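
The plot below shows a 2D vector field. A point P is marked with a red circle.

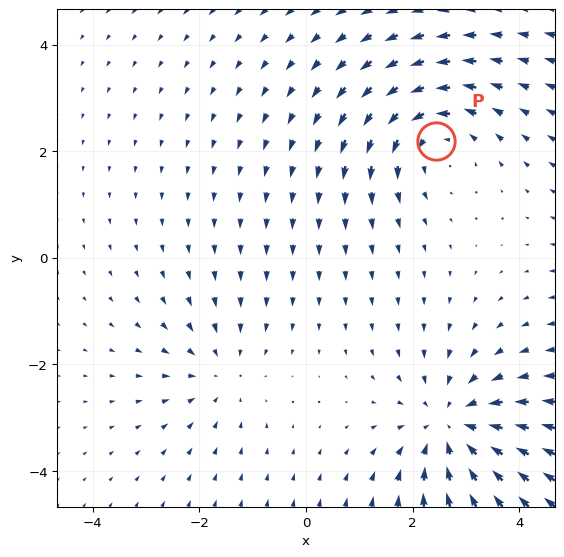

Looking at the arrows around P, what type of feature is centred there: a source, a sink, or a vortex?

vortex

At P (2.4, 2.2) the arrows circulate counterclockwise. Divergence ≈0, curl about +4 — near-zero divergence with nonzero curl is a vortex.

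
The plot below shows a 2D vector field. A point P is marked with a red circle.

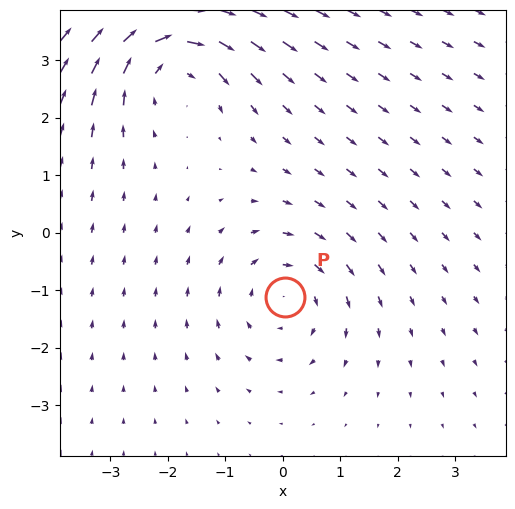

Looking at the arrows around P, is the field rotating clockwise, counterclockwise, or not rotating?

Near P at (0.0, -1.1) the arrows circulate clockwise. The curl (z-component) there is about -3; negative curl means clockwise rotation.

clockwise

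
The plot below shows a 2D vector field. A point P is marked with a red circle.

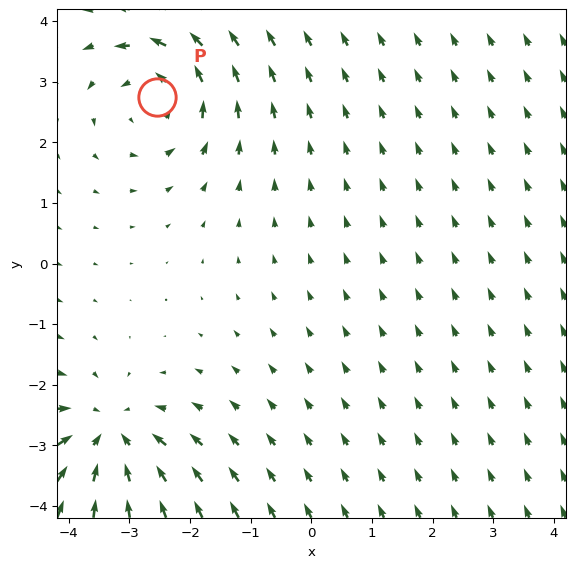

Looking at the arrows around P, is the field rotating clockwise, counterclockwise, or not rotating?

counterclockwise

Near P at (-2.5, 2.7) the arrows circulate counterclockwise. The curl (z-component) there is about +3; positive curl means counterclockwise rotation.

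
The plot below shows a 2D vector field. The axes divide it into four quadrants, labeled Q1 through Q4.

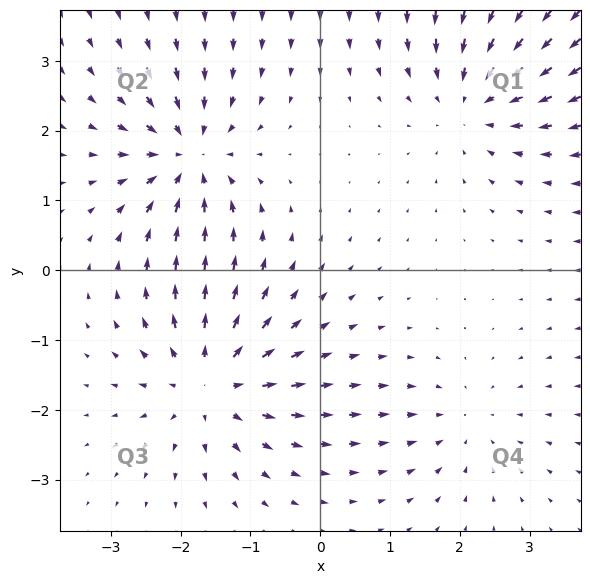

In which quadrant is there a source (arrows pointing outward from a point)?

Q3

The source sits at approximately (-1.6, -1.6), which lies in quadrant Q3. The divergence there is about +5, positive as expected for a source.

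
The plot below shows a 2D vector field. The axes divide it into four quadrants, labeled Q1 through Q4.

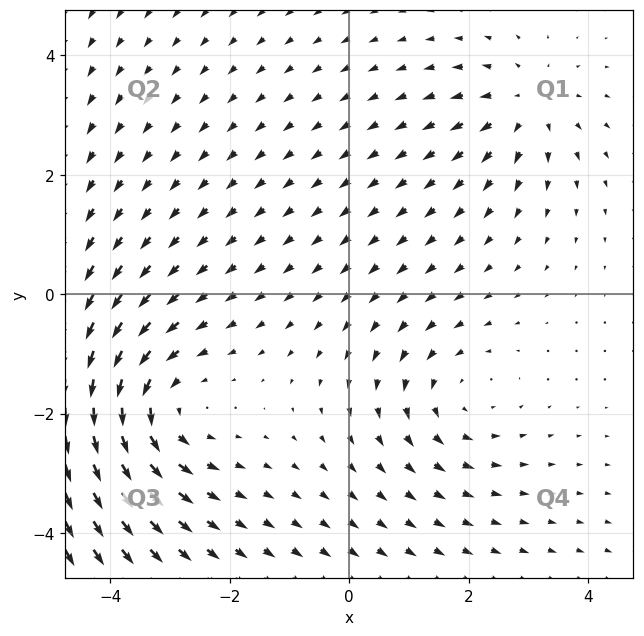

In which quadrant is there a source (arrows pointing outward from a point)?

Q1

The source sits at approximately (3.0, 3.2), which lies in quadrant Q1. The divergence there is about +3, positive as expected for a source.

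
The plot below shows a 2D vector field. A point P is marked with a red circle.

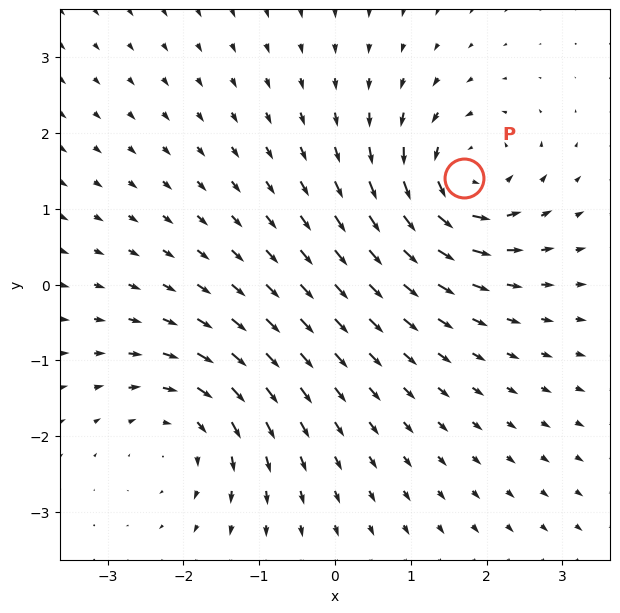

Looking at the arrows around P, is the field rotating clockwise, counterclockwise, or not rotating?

Near P at (1.7, 1.4) the arrows circulate counterclockwise. The curl (z-component) there is about +7; positive curl means counterclockwise rotation.

counterclockwise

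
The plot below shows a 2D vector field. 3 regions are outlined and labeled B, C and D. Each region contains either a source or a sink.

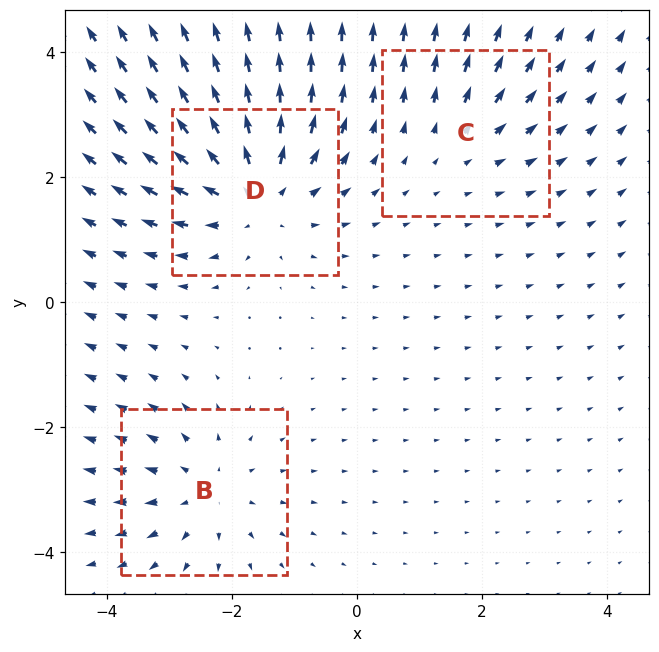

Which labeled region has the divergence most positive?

Divergence at each region's feature centre — B: about +3, C: about +2, D: about +4. Region D is most positive.

D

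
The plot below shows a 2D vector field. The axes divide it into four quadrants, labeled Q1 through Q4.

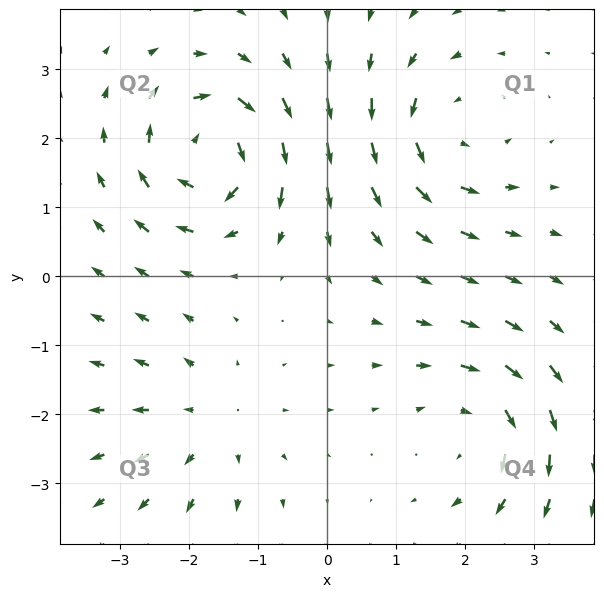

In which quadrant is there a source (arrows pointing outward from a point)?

The source sits at approximately (-1.7, -2.1), which lies in quadrant Q3. The divergence there is about +2, positive as expected for a source.

Q3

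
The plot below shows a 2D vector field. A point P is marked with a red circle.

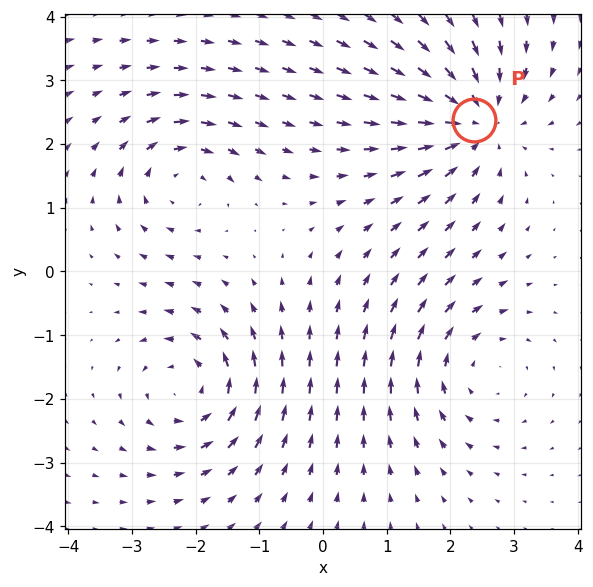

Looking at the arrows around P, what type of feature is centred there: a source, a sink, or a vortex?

sink

At P (2.4, 2.4) the arrows converge inward. Divergence about -4, curl ≈0 — negative divergence with near-zero curl is a sink.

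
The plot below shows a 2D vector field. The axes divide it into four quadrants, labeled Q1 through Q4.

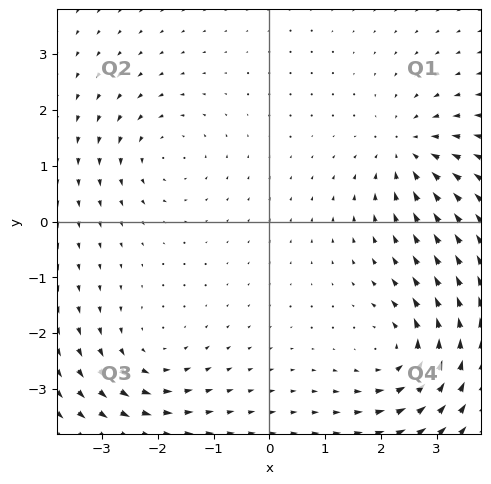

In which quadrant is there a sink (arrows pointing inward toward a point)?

The sink sits at approximately (2.5, 1.3), which lies in quadrant Q1. The divergence there is about -5, negative as expected for a sink.

Q1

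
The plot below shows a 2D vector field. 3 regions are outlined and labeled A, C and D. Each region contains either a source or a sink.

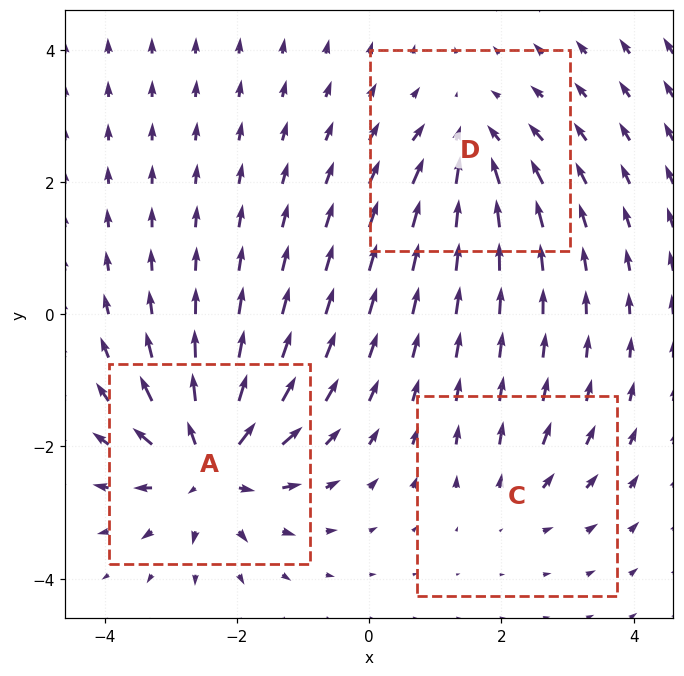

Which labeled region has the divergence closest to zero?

Divergence at each region's feature centre — A: about +6, C: about +2, D: about -4. Region C is closest to zero.

C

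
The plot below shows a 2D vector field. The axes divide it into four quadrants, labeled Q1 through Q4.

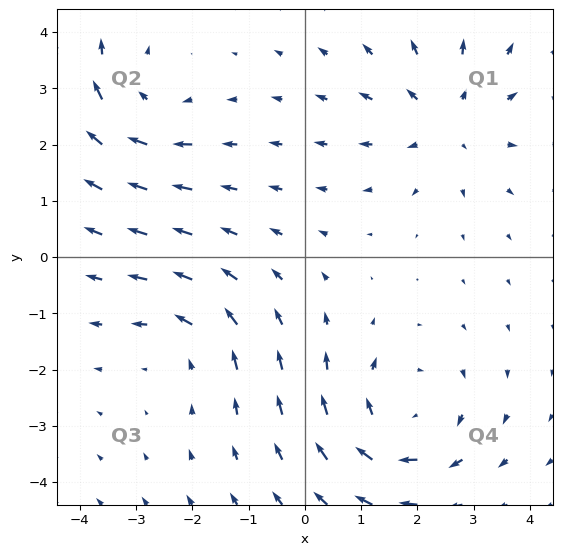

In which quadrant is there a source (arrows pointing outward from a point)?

The source sits at approximately (2.5, 2.4), which lies in quadrant Q1. The divergence there is about +4, positive as expected for a source.

Q1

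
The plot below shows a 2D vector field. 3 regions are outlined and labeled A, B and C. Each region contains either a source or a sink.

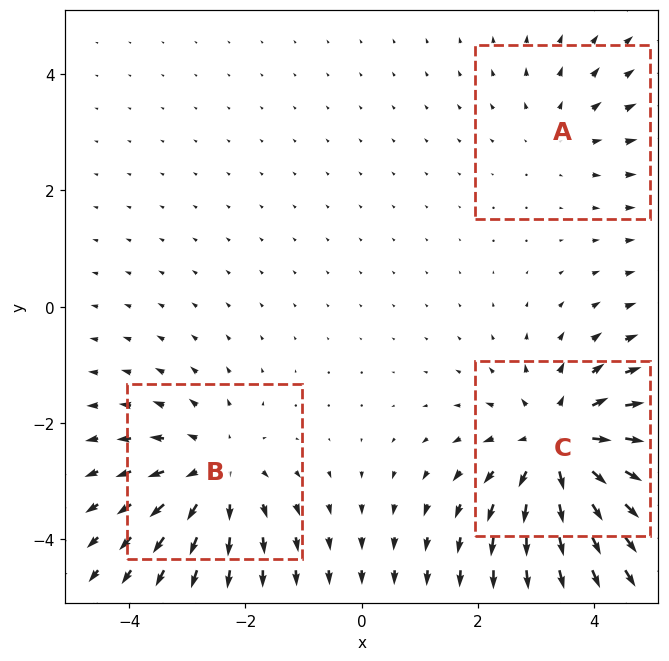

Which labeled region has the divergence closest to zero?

A

Divergence at each region's feature centre — A: about +2, B: about +3, C: about +4. Region A is closest to zero.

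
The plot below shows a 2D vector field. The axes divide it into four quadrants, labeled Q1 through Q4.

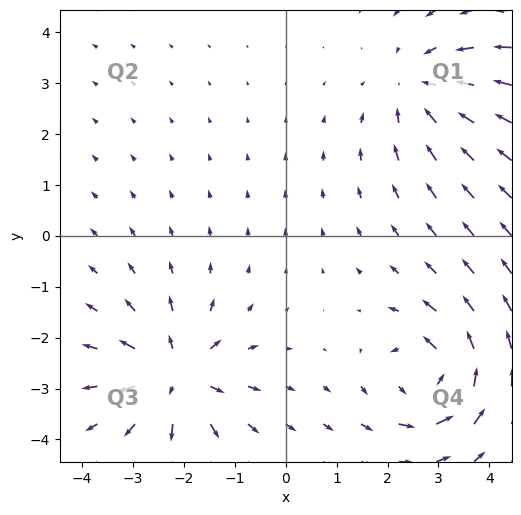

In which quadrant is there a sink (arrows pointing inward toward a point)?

Q1

The sink sits at approximately (2.7, 2.9), which lies in quadrant Q1. The divergence there is about -3, negative as expected for a sink.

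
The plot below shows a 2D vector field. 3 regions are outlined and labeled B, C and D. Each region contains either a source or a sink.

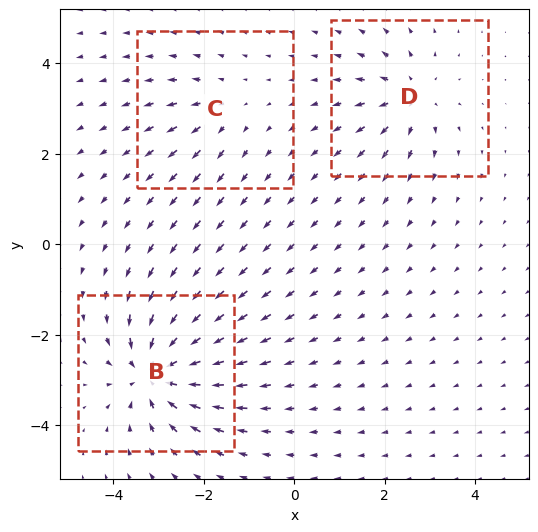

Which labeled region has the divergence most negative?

B

Divergence at each region's feature centre — B: about -6, C: about +2, D: about +4. Region B is most negative.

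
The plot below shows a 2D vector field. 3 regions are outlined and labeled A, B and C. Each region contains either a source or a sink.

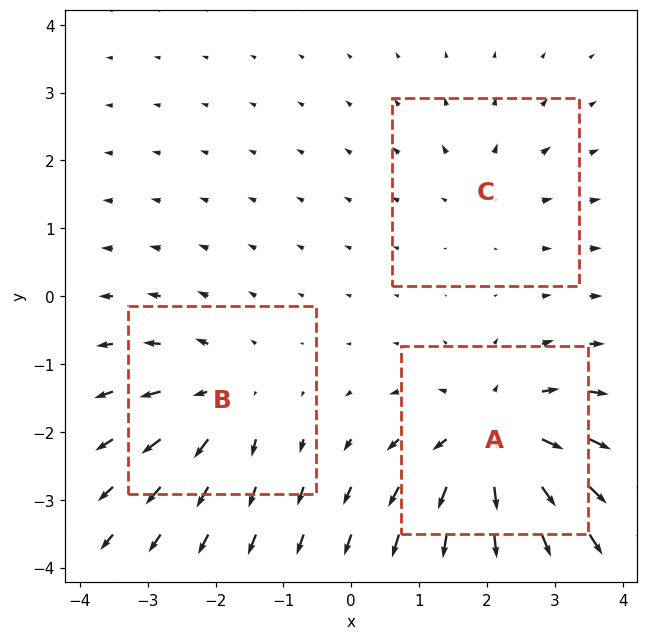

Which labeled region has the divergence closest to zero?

Divergence at each region's feature centre — A: about +6, B: about +4, C: about +2. Region C is closest to zero.

C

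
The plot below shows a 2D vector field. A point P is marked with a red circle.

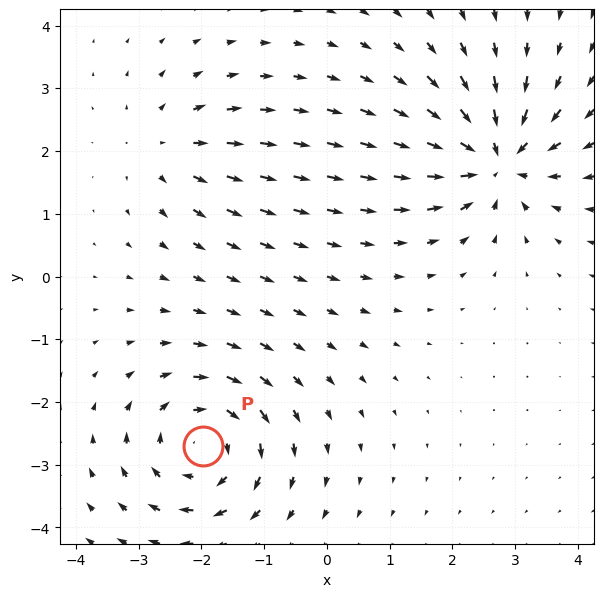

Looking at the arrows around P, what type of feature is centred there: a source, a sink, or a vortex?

At P (-2.0, -2.7) the arrows circulate clockwise. Divergence ≈0, curl about -5 — near-zero divergence with nonzero curl is a vortex.

vortex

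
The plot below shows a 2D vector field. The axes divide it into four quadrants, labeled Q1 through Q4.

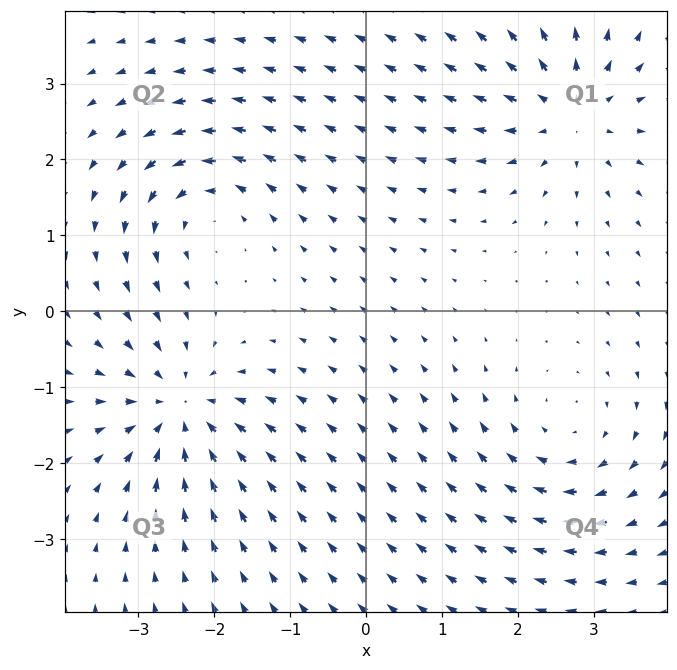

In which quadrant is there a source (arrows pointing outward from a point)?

The source sits at approximately (2.7, 2.6), which lies in quadrant Q1. The divergence there is about +5, positive as expected for a source.

Q1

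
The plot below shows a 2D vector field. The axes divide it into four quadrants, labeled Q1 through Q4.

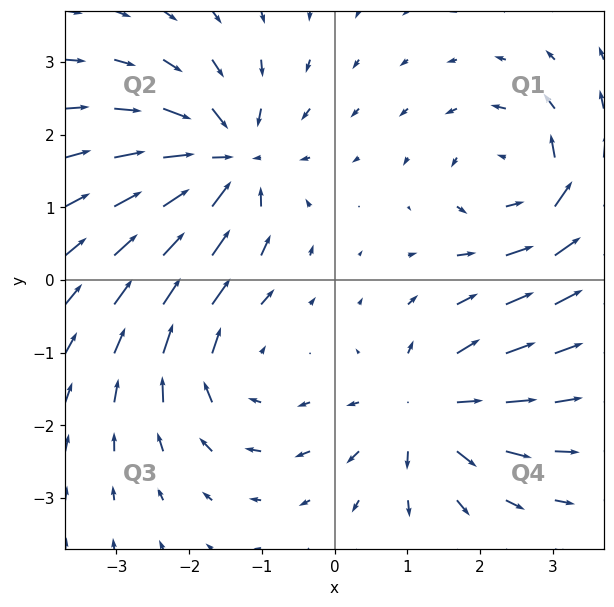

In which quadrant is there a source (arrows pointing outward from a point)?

Q4

The source sits at approximately (1.3, -1.8), which lies in quadrant Q4. The divergence there is about +5, positive as expected for a source.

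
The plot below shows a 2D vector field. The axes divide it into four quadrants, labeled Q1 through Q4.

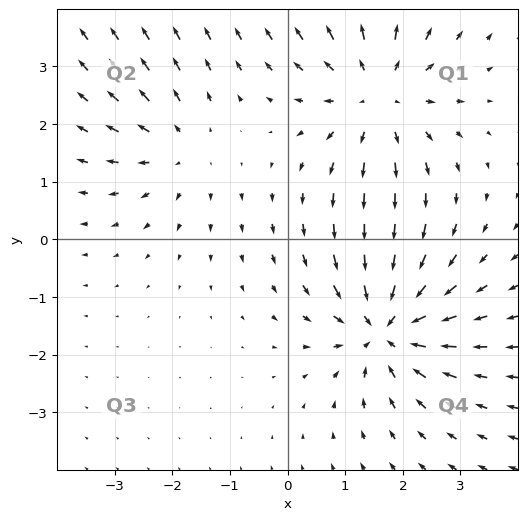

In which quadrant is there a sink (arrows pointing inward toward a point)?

The sink sits at approximately (1.7, -1.5), which lies in quadrant Q4. The divergence there is about -6, negative as expected for a sink.

Q4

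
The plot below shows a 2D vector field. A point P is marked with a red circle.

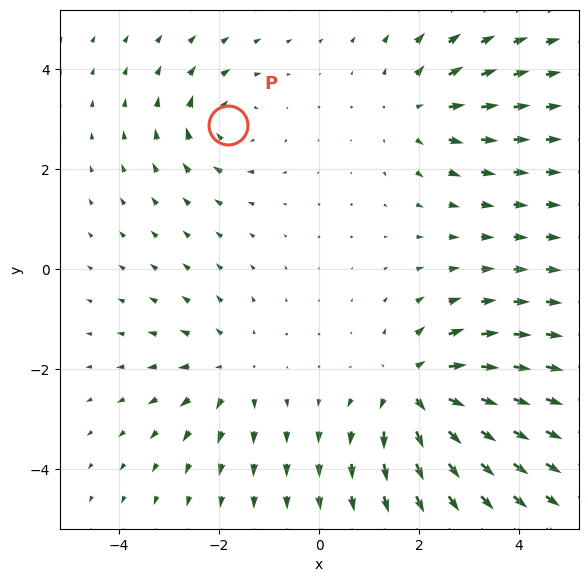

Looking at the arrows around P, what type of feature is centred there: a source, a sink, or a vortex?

At P (-1.8, 2.9) the arrows circulate clockwise. Divergence ≈0, curl about -4 — near-zero divergence with nonzero curl is a vortex.

vortex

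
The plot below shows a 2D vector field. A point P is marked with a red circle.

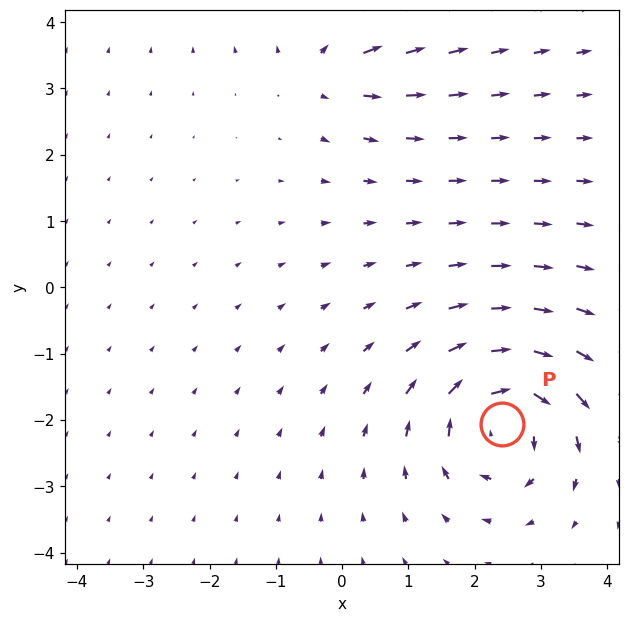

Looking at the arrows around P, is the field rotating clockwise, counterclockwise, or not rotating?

clockwise

Near P at (2.4, -2.1) the arrows circulate clockwise. The curl (z-component) there is about -6; negative curl means clockwise rotation.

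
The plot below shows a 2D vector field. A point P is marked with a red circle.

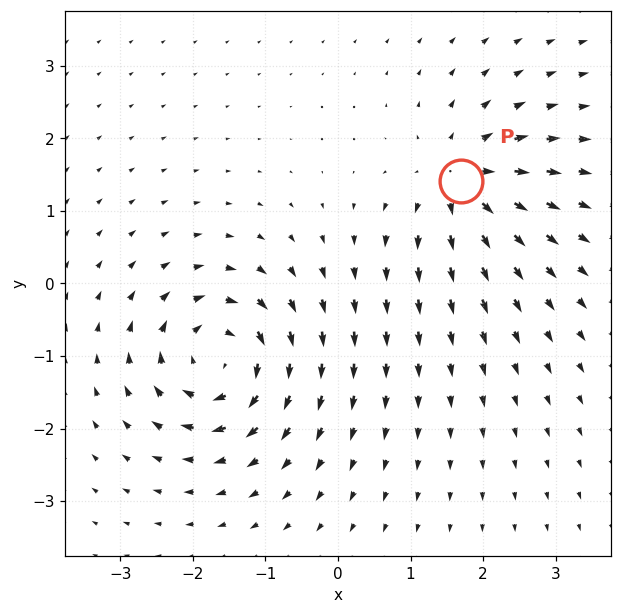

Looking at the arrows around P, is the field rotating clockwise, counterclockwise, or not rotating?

not rotating

Near P at (1.7, 1.4) the arrows show no circulation. The curl there is ≈0.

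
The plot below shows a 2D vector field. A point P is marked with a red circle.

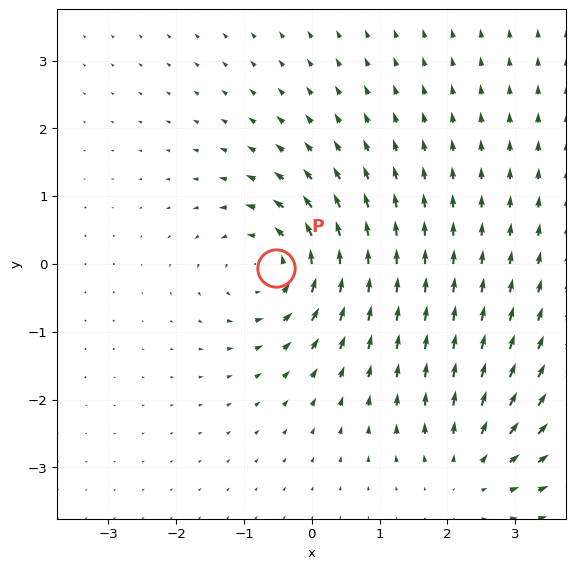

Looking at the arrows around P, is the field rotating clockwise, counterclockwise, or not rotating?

Near P at (-0.5, -0.1) the arrows circulate counterclockwise. The curl (z-component) there is about +6; positive curl means counterclockwise rotation.

counterclockwise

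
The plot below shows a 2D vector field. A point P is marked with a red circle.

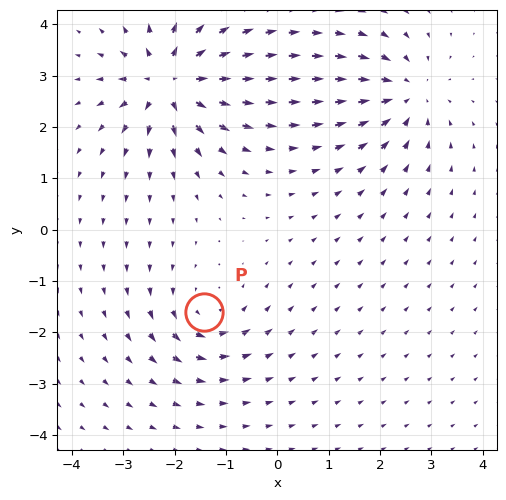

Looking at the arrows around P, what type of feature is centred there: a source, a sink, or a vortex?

At P (-1.4, -1.6) the arrows circulate counterclockwise. Divergence ≈0, curl about +4 — near-zero divergence with nonzero curl is a vortex.

vortex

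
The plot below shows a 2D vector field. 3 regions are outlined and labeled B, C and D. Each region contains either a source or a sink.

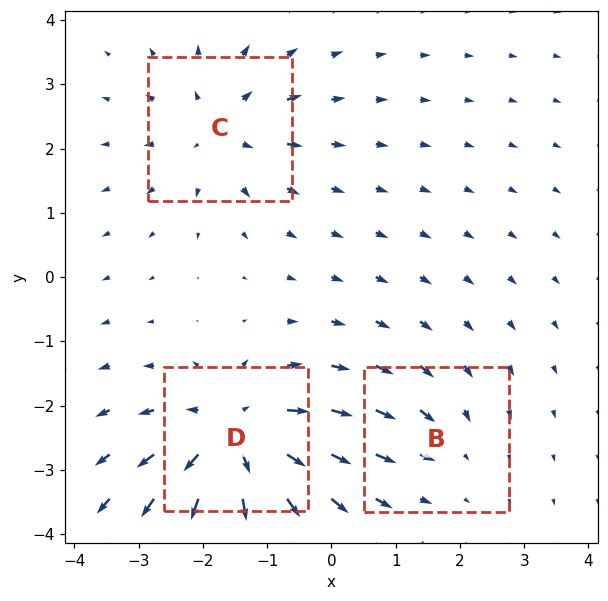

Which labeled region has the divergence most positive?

D

Divergence at each region's feature centre — B: about -2, C: about +3, D: about +6. Region D is most positive.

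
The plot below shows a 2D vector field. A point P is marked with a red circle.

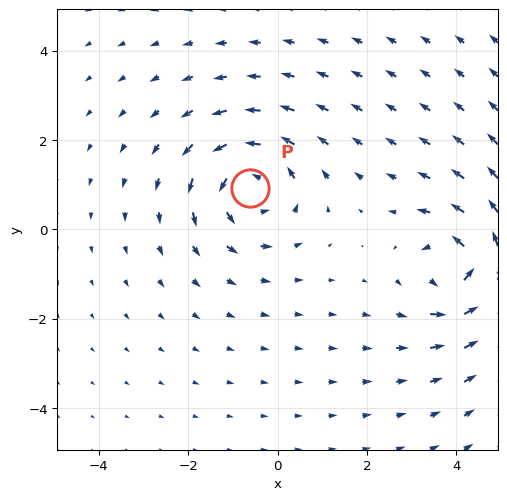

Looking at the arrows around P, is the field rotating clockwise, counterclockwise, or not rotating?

counterclockwise

Near P at (-0.6, 0.9) the arrows circulate counterclockwise. The curl (z-component) there is about +5; positive curl means counterclockwise rotation.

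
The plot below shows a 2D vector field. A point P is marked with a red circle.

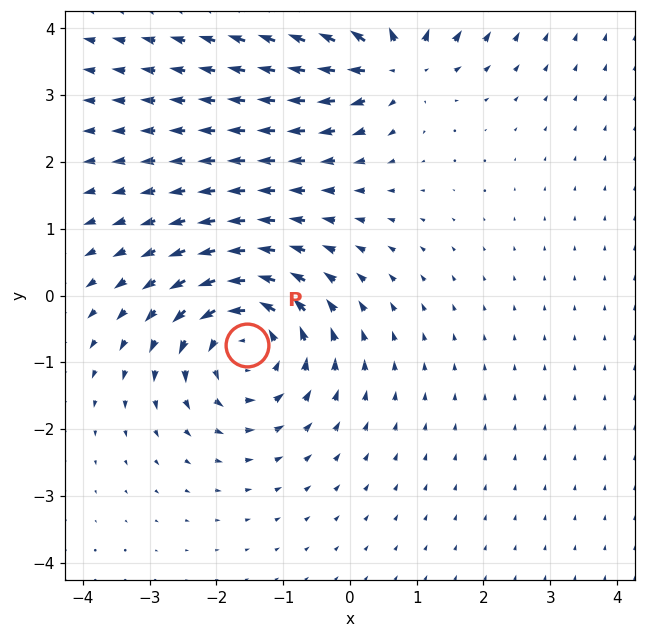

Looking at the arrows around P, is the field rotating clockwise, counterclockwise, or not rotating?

Near P at (-1.5, -0.7) the arrows circulate counterclockwise. The curl (z-component) there is about +3; positive curl means counterclockwise rotation.

counterclockwise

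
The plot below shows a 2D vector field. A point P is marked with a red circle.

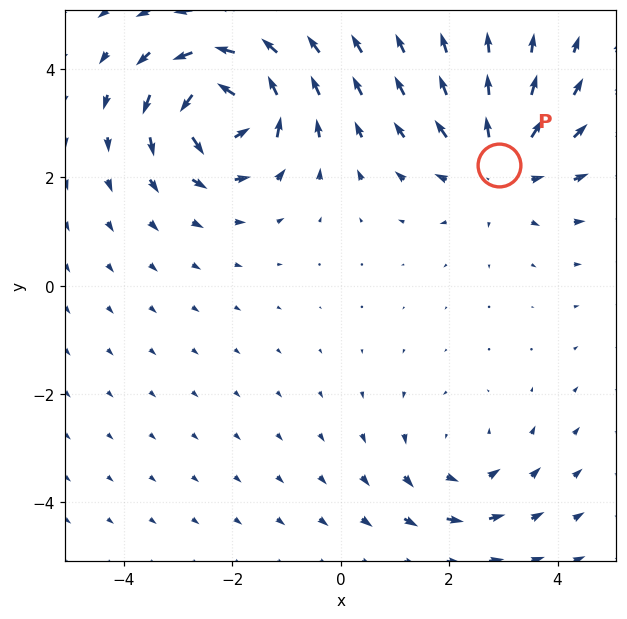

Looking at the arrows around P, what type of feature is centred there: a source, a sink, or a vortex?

source

At P (2.9, 2.2) the arrows spread outward. Divergence about +3, curl ≈0 — positive divergence with near-zero curl is a source.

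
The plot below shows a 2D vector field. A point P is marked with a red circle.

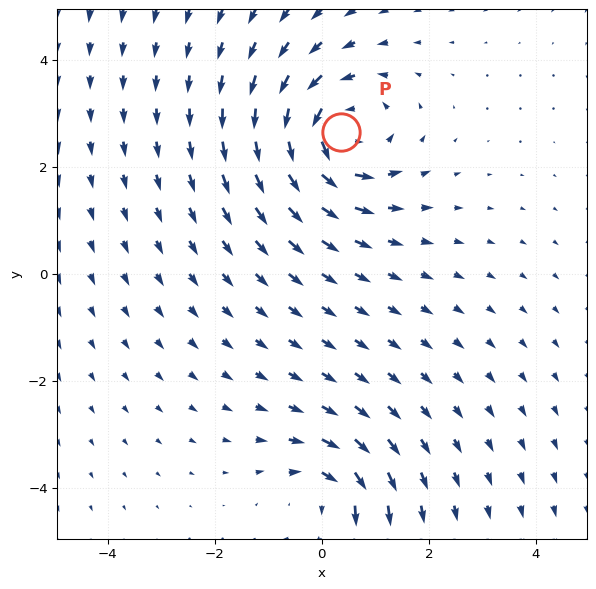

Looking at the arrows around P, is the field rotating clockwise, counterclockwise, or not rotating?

counterclockwise

Near P at (0.4, 2.7) the arrows circulate counterclockwise. The curl (z-component) there is about +4; positive curl means counterclockwise rotation.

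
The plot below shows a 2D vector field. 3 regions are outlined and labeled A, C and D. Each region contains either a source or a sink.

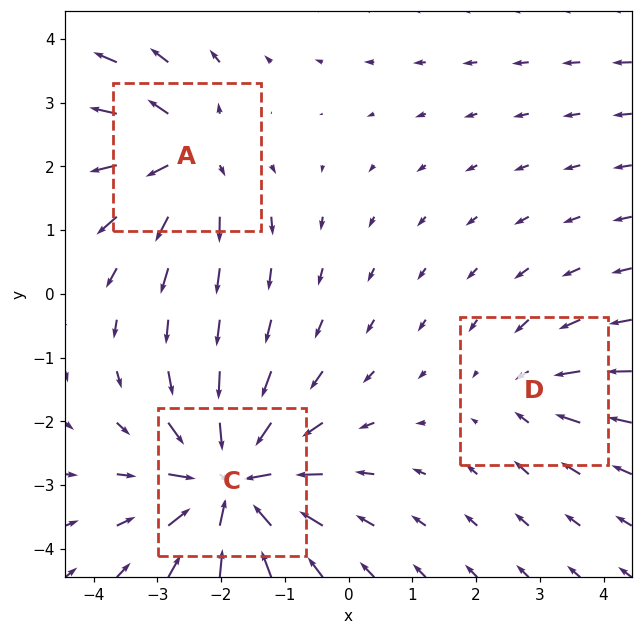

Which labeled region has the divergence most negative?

C

Divergence at each region's feature centre — A: about +4, C: about -6, D: about -2. Region C is most negative.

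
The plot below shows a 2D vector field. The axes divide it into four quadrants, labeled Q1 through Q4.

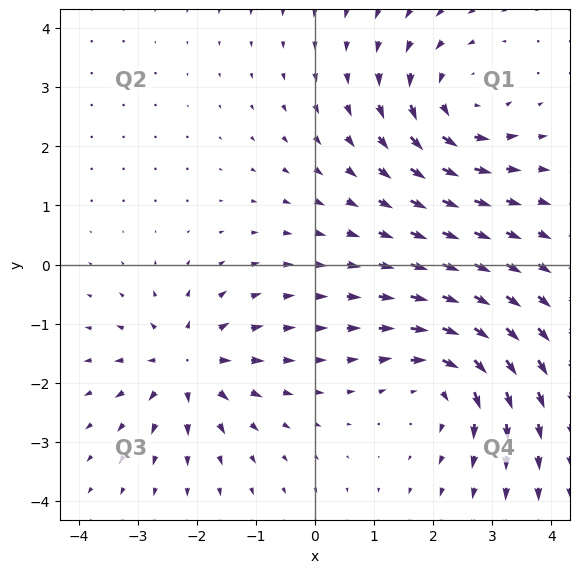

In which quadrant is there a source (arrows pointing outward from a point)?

The source sits at approximately (-2.2, -1.7), which lies in quadrant Q3. The divergence there is about +5, positive as expected for a source.

Q3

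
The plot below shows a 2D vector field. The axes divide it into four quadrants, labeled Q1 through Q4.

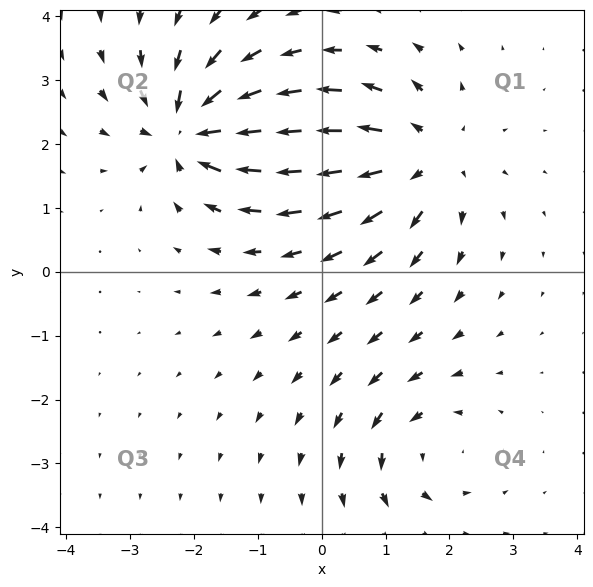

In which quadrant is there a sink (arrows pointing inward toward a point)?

Q2

The sink sits at approximately (-2.1, 2.2), which lies in quadrant Q2. The divergence there is about -5, negative as expected for a sink.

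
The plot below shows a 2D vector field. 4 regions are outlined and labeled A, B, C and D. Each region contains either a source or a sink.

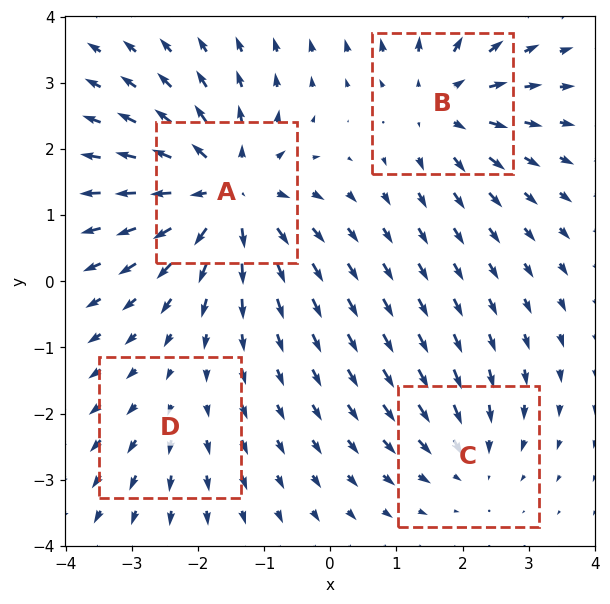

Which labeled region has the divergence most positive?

A

Divergence at each region's feature centre — A: about +8, B: about +5, C: about -4, D: about +2. Region A is most positive.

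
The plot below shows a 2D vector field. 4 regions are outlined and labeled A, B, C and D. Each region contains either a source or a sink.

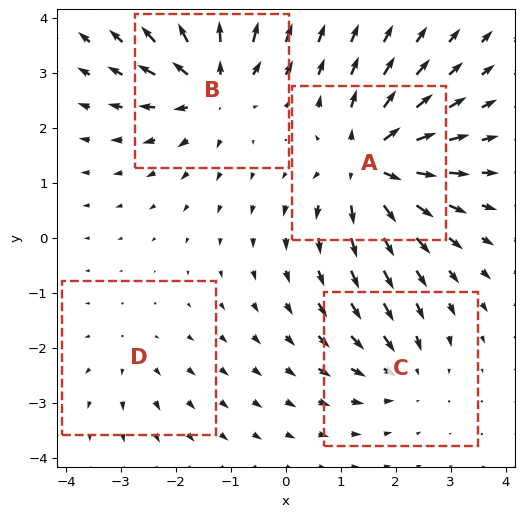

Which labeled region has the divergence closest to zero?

Divergence at each region's feature centre — A: about +8, B: about +6, C: about -4, D: about +3. Region D is closest to zero.

D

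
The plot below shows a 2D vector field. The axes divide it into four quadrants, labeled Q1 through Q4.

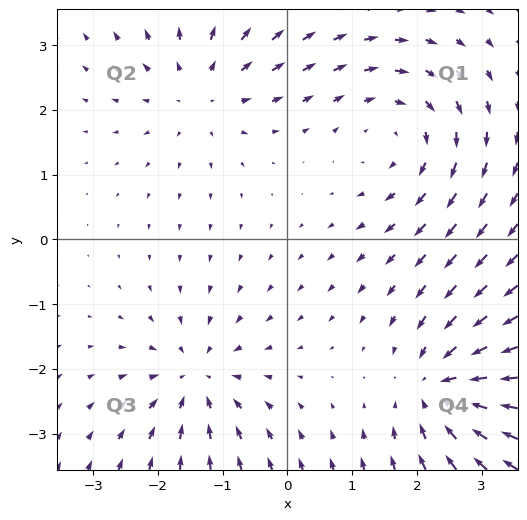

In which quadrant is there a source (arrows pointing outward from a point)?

The source sits at approximately (-1.3, 2.3), which lies in quadrant Q2. The divergence there is about +3, positive as expected for a source.

Q2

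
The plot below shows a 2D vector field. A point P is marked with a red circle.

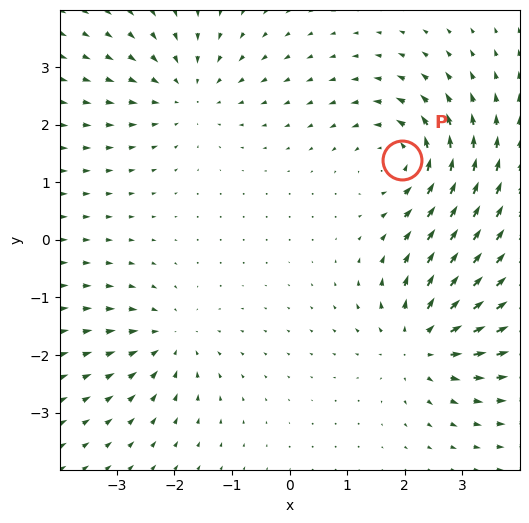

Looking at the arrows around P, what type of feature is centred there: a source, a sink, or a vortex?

vortex

At P (2.0, 1.4) the arrows circulate counterclockwise. Divergence ≈0, curl about +5 — near-zero divergence with nonzero curl is a vortex.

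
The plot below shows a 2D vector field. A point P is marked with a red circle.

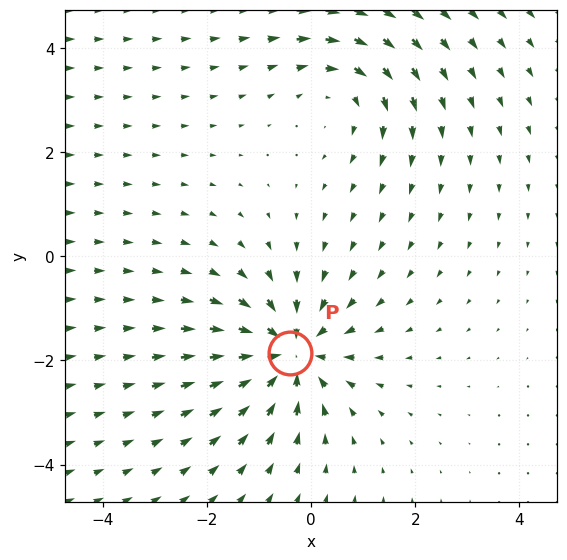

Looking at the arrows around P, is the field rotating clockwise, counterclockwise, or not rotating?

Near P at (-0.4, -1.8) the arrows show no circulation. The curl there is ≈0.

not rotating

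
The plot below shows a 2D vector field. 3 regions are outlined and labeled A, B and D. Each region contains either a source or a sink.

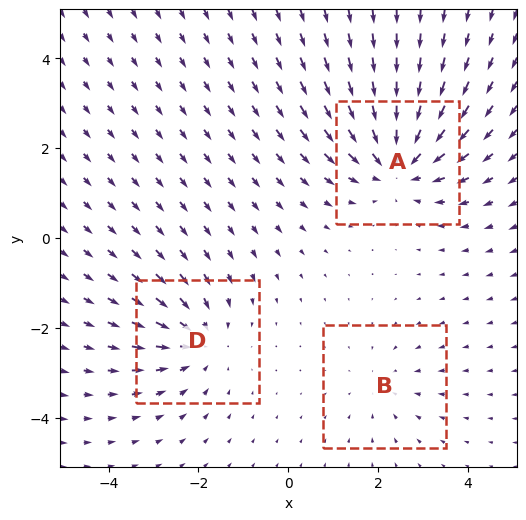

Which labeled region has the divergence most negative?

Divergence at each region's feature centre — A: about -4, B: about -2, D: about -3. Region A is most negative.

A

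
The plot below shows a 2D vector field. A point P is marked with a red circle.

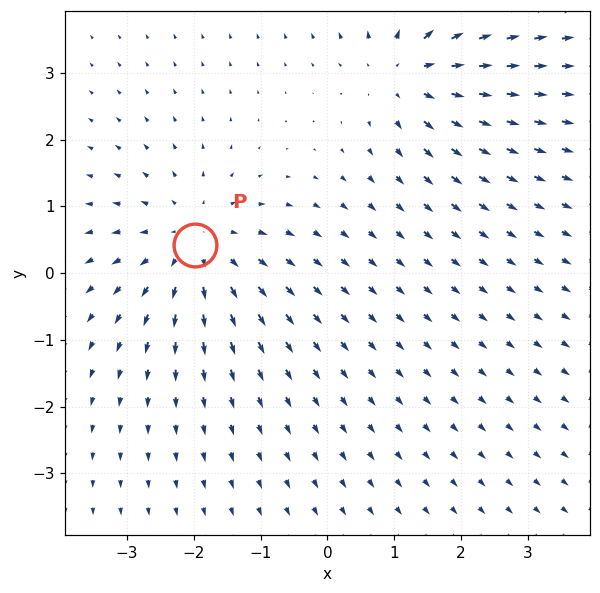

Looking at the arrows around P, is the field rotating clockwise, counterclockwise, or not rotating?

Near P at (-2.0, 0.4) the arrows show no circulation. The curl there is ≈0.

not rotating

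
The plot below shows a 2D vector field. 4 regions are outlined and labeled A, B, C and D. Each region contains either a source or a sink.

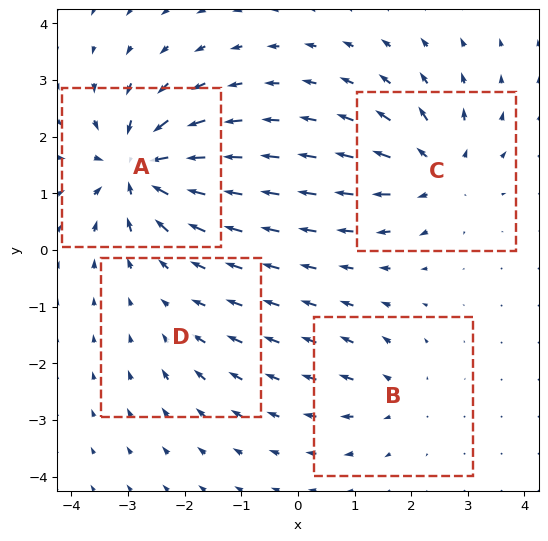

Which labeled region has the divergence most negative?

Divergence at each region's feature centre — A: about -9, B: about +4, C: about +6, D: about -2. Region A is most negative.

A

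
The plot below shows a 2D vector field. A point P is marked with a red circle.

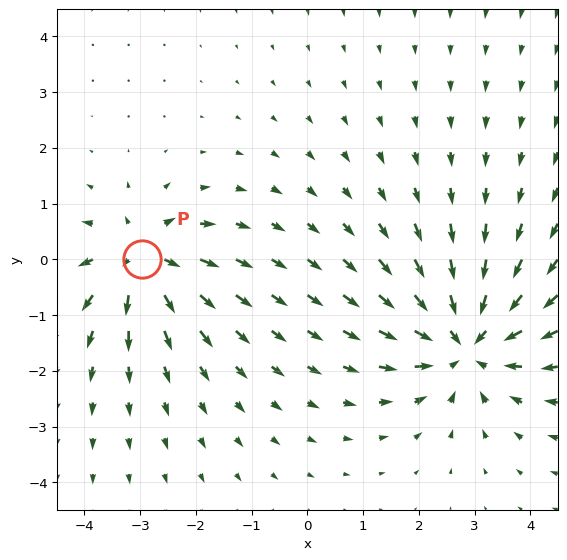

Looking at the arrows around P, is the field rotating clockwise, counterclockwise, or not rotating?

Near P at (-3.0, 0.0) the arrows show no circulation. The curl there is ≈0.

not rotating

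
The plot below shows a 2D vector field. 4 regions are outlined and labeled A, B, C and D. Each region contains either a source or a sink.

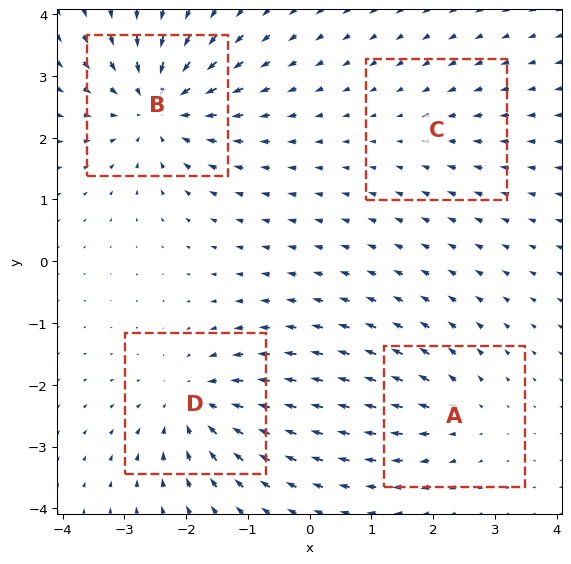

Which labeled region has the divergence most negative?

B

Divergence at each region's feature centre — A: about +3, B: about -7, C: about -2, D: about -5. Region B is most negative.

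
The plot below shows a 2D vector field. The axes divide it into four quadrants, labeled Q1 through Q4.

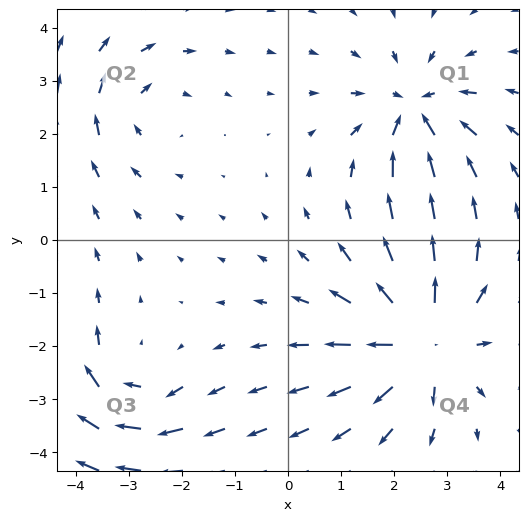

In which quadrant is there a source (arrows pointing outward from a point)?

The source sits at approximately (2.5, -1.9), which lies in quadrant Q4. The divergence there is about +5, positive as expected for a source.

Q4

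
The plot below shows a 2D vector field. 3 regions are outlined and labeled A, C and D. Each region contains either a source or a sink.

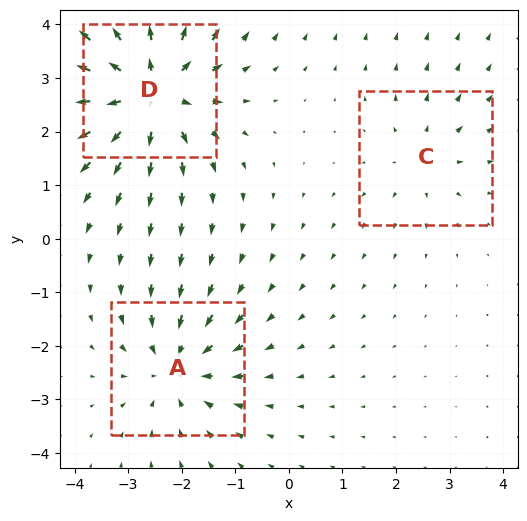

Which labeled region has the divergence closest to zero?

Divergence at each region's feature centre — A: about -3, C: about +2, D: about +5. Region C is closest to zero.

C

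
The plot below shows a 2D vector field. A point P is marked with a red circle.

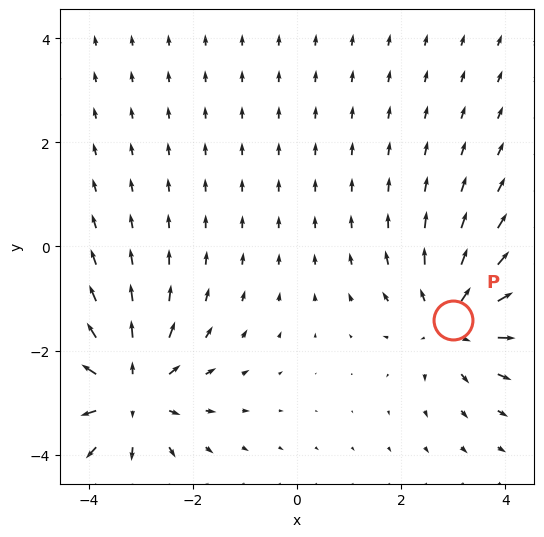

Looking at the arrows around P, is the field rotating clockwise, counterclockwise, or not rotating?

not rotating

Near P at (3.0, -1.4) the arrows show no circulation. The curl there is ≈0.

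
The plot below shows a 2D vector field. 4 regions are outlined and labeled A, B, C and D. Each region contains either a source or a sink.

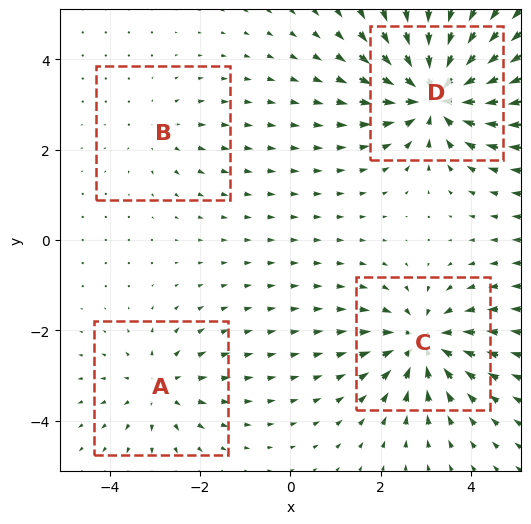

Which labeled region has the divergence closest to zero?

Divergence at each region's feature centre — A: about +3, B: about +2, C: about -5, D: about -8. Region B is closest to zero.

B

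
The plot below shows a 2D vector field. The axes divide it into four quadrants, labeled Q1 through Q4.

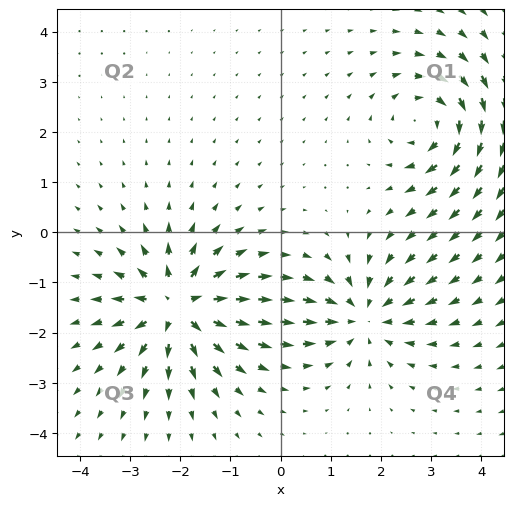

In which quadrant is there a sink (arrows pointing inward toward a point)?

The sink sits at approximately (1.7, -1.7), which lies in quadrant Q4. The divergence there is about -4, negative as expected for a sink.

Q4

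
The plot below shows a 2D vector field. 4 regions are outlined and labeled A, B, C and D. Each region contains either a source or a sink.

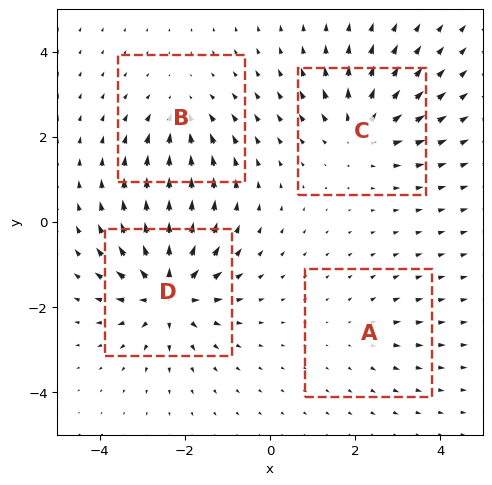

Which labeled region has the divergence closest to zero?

Divergence at each region's feature centre — A: about +2, B: about -4, C: about +5, D: about +7. Region A is closest to zero.

A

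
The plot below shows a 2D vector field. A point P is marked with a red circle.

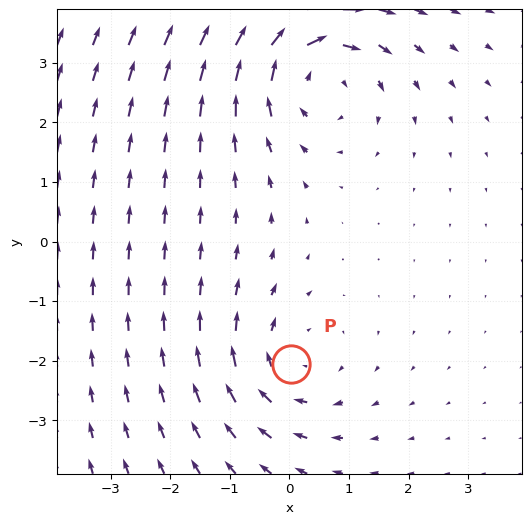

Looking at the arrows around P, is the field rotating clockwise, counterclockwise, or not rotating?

Near P at (0.0, -2.1) the arrows circulate clockwise. The curl (z-component) there is about -3; negative curl means clockwise rotation.

clockwise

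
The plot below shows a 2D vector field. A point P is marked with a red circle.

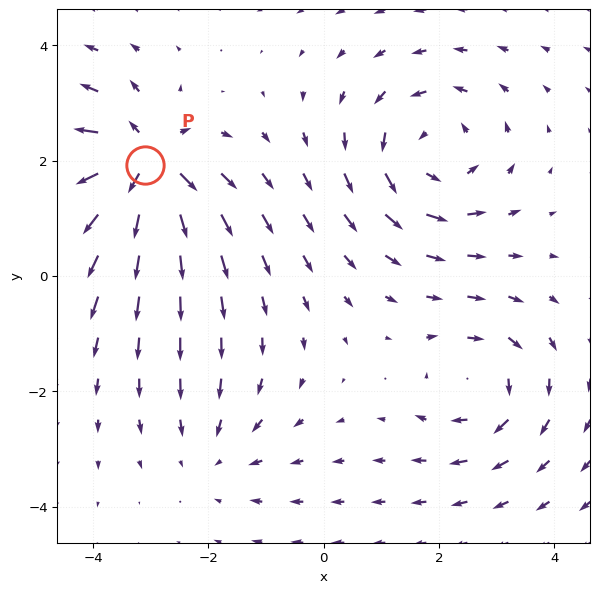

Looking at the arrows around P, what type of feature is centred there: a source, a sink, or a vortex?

At P (-3.1, 1.9) the arrows spread outward. Divergence about +6, curl ≈0 — positive divergence with near-zero curl is a source.

source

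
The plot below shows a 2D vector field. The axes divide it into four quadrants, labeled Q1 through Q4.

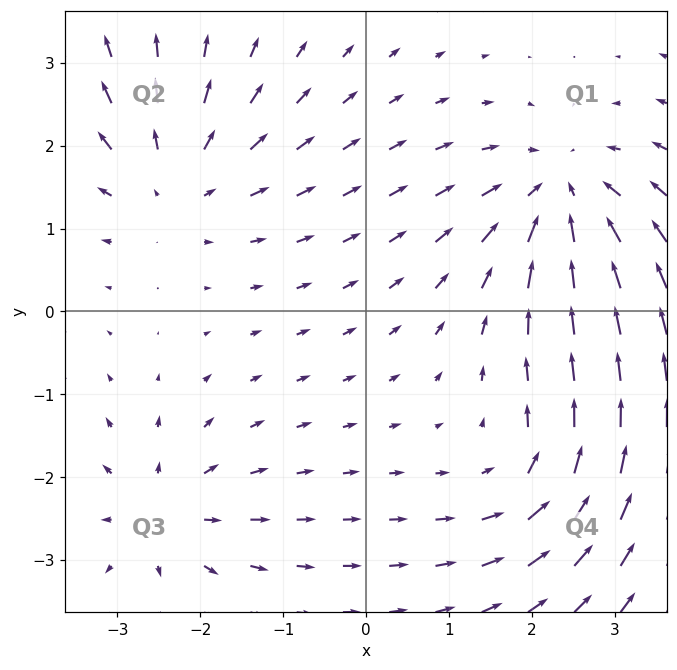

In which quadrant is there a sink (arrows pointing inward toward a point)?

The sink sits at approximately (2.4, 1.4), which lies in quadrant Q1. The divergence there is about -5, negative as expected for a sink.

Q1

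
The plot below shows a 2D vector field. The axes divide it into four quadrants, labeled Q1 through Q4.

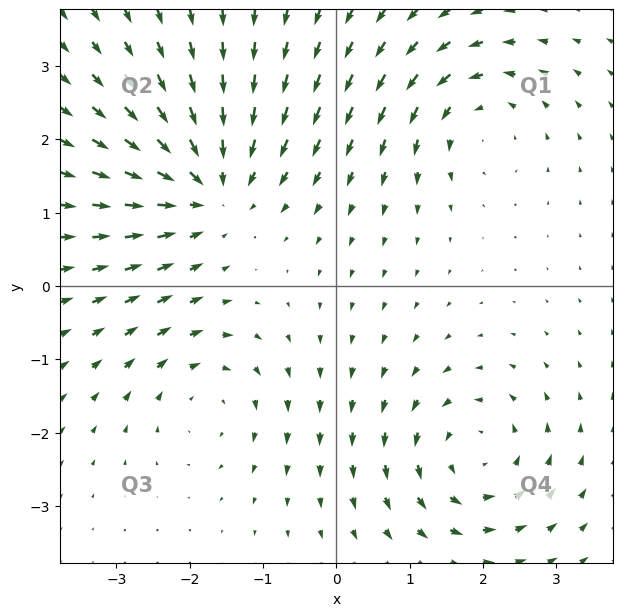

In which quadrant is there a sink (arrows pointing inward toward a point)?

The sink sits at approximately (-1.7, 1.4), which lies in quadrant Q2. The divergence there is about -5, negative as expected for a sink.

Q2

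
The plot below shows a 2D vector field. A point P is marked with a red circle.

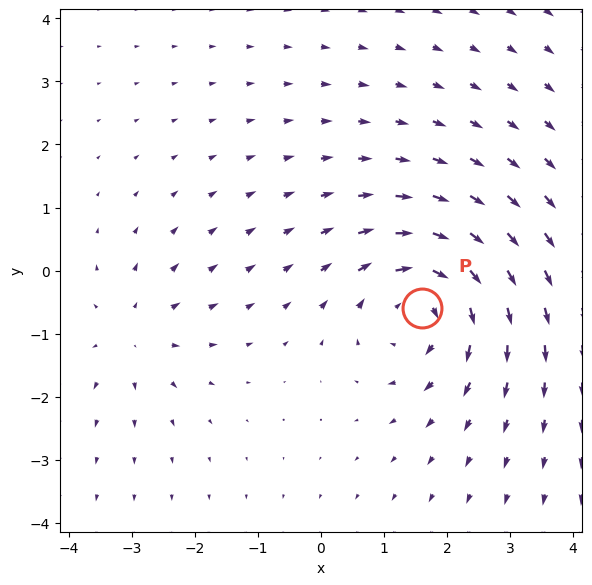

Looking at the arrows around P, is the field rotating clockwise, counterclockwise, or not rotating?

Near P at (1.6, -0.6) the arrows circulate clockwise. The curl (z-component) there is about -5; negative curl means clockwise rotation.

clockwise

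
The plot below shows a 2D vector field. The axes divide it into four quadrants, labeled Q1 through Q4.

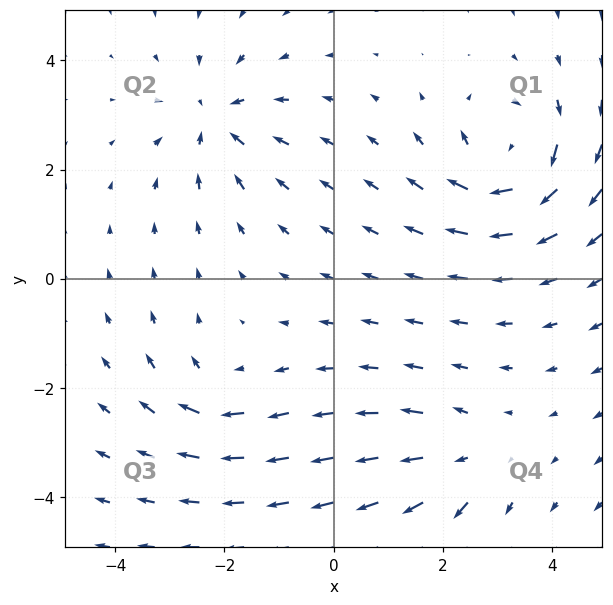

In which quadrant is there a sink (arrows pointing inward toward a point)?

The sink sits at approximately (-2.2, 2.9), which lies in quadrant Q2. The divergence there is about -4, negative as expected for a sink.

Q2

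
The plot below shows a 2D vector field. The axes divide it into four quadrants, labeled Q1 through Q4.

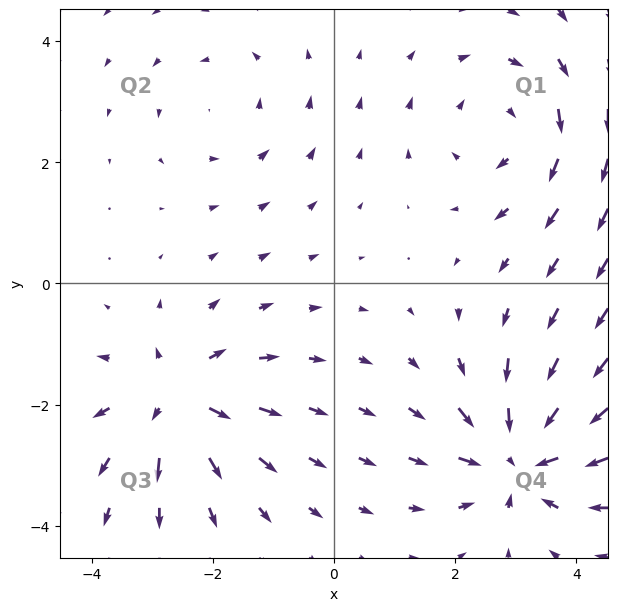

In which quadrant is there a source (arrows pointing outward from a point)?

The source sits at approximately (-2.6, -1.9), which lies in quadrant Q3. The divergence there is about +5, positive as expected for a source.

Q3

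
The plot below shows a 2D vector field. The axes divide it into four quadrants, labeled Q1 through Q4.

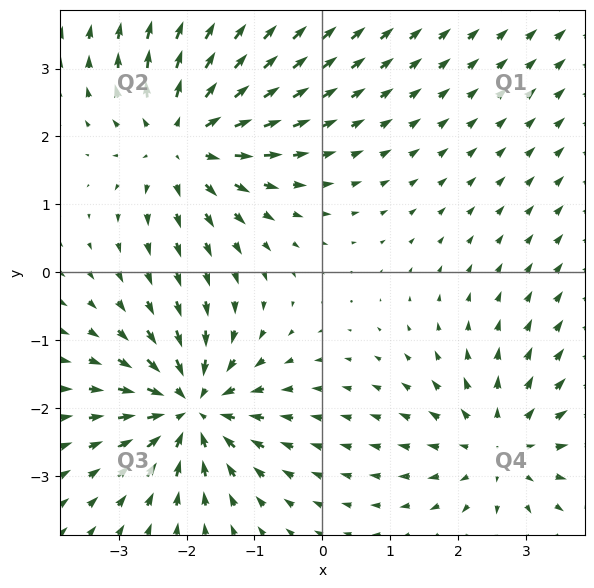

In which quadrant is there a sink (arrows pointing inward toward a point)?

Q3

The sink sits at approximately (-1.9, -2.0), which lies in quadrant Q3. The divergence there is about -5, negative as expected for a sink.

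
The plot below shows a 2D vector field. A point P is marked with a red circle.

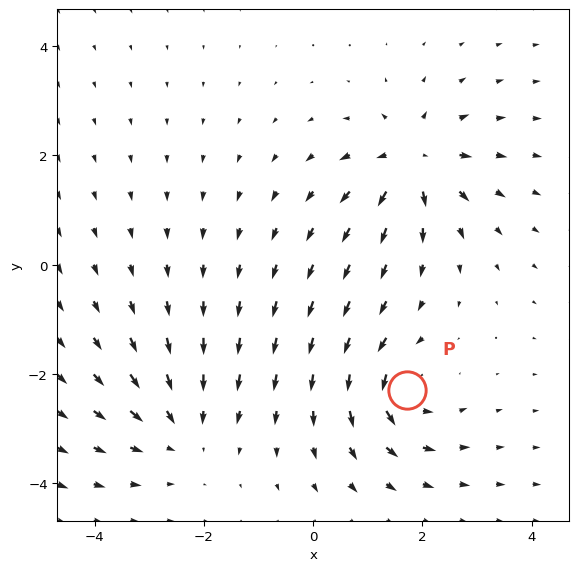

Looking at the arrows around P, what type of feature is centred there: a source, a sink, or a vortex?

At P (1.7, -2.3) the arrows circulate counterclockwise. Divergence ≈0, curl about +5 — near-zero divergence with nonzero curl is a vortex.

vortex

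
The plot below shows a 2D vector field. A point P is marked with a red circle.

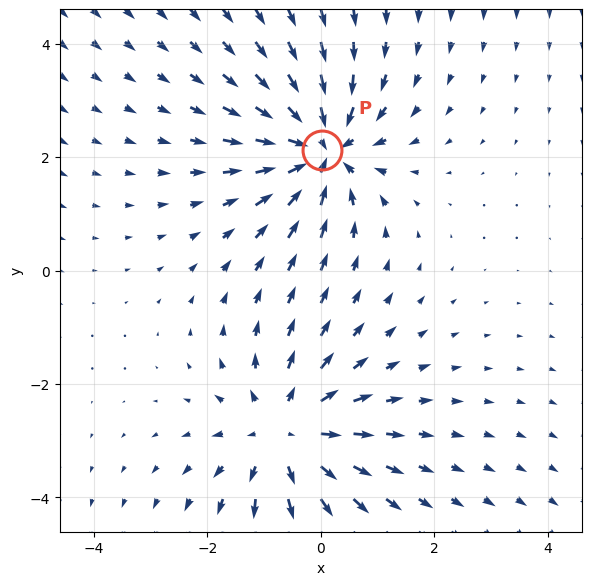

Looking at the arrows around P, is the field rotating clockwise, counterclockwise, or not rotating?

Near P at (0.0, 2.1) the arrows show no circulation. The curl there is ≈0.

not rotating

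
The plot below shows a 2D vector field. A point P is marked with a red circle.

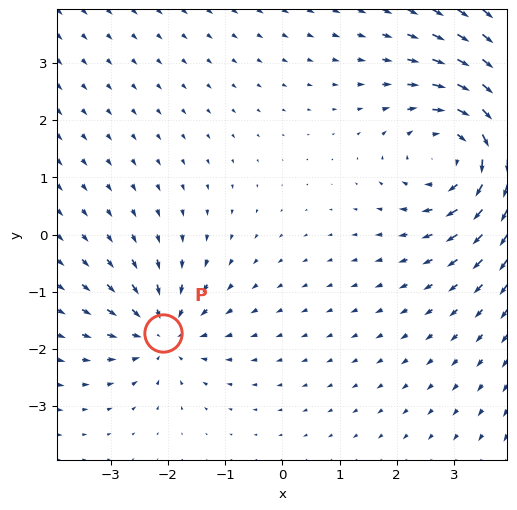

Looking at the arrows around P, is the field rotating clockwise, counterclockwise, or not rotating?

Near P at (-2.1, -1.7) the arrows show no circulation. The curl there is ≈0.

not rotating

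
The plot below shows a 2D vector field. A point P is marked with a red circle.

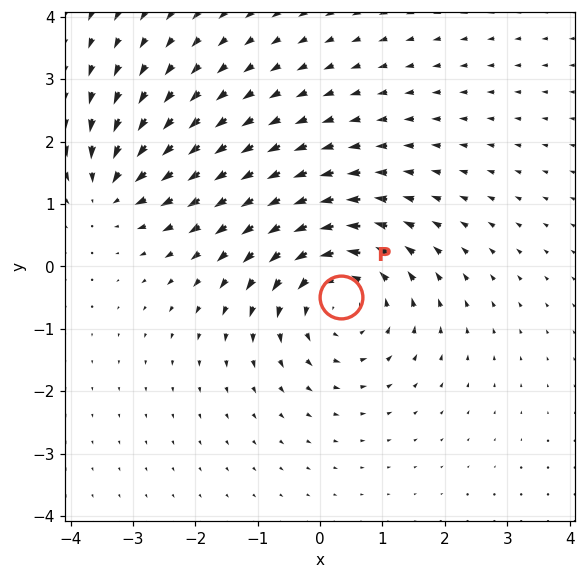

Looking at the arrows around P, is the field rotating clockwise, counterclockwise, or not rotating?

Near P at (0.3, -0.5) the arrows circulate counterclockwise. The curl (z-component) there is about +4; positive curl means counterclockwise rotation.

counterclockwise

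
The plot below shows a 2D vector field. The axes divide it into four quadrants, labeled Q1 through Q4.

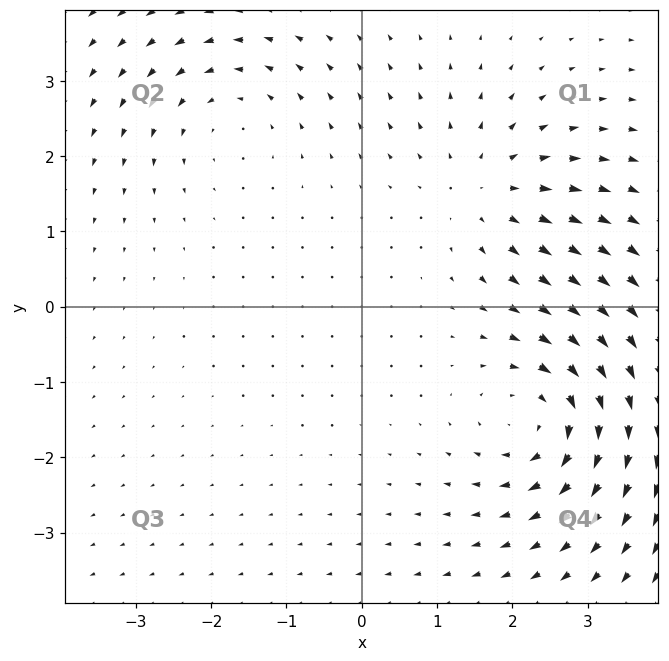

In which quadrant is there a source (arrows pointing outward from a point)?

Q1

The source sits at approximately (1.7, 1.5), which lies in quadrant Q1. The divergence there is about +4, positive as expected for a source.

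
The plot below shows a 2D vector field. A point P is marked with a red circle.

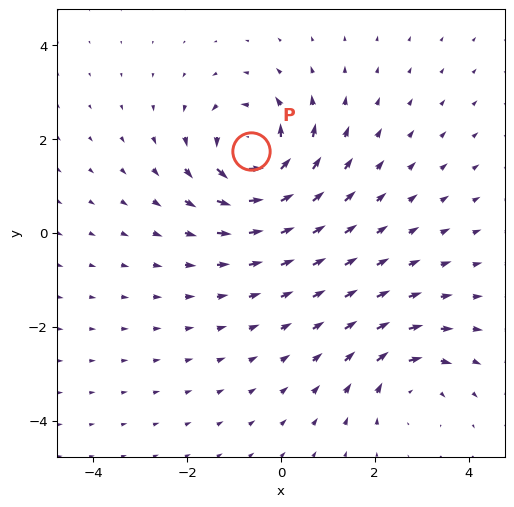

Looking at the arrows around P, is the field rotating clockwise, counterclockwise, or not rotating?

counterclockwise

Near P at (-0.6, 1.7) the arrows circulate counterclockwise. The curl (z-component) there is about +6; positive curl means counterclockwise rotation.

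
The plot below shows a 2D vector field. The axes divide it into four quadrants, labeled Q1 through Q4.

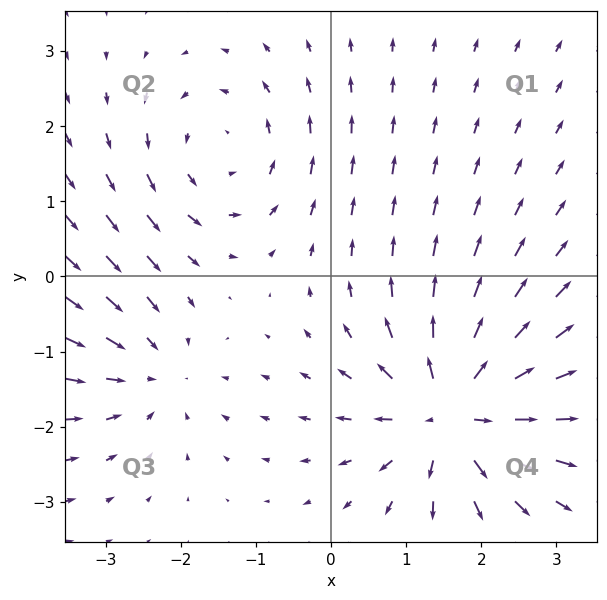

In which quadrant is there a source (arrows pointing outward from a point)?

Q4

The source sits at approximately (1.6, -1.8), which lies in quadrant Q4. The divergence there is about +7, positive as expected for a source.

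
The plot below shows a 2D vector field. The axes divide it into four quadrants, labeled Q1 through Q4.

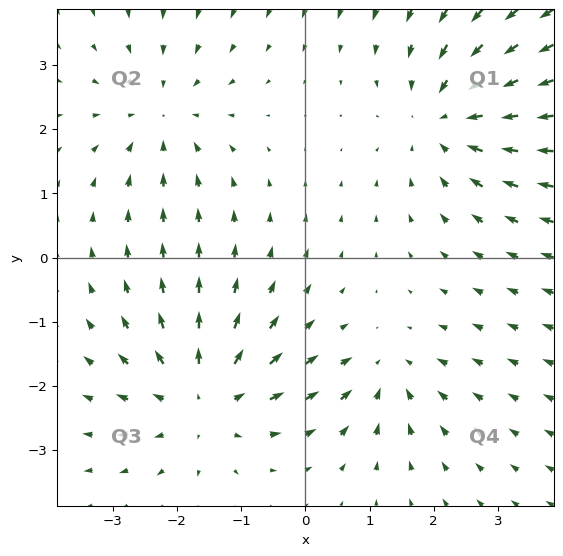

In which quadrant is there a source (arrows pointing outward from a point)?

Q3

The source sits at approximately (-1.6, -2.2), which lies in quadrant Q3. The divergence there is about +5, positive as expected for a source.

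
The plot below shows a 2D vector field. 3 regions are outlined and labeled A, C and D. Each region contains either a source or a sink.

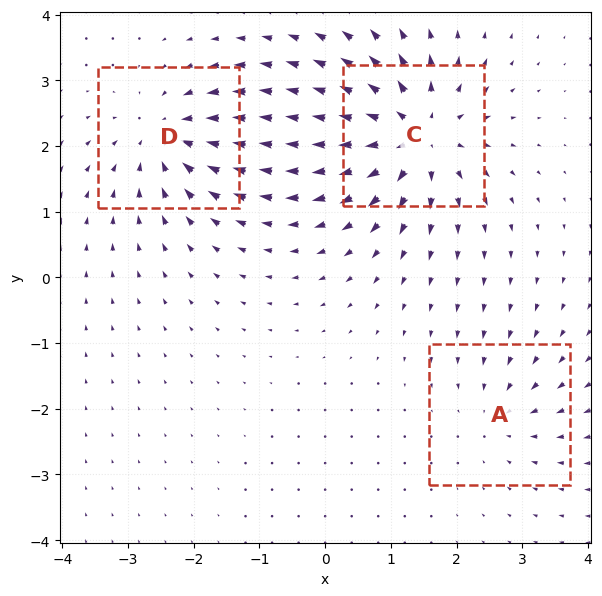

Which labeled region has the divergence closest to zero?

Divergence at each region's feature centre — A: about -3, C: about +6, D: about -4. Region A is closest to zero.

A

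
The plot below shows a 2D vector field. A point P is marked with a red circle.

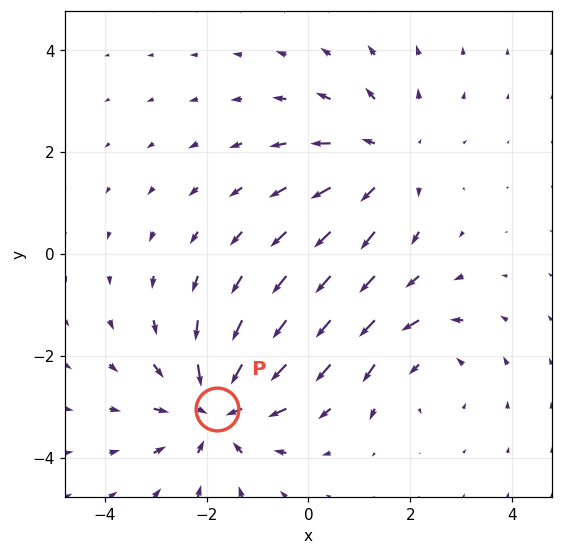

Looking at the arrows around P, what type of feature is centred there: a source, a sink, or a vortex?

sink

At P (-1.8, -3.0) the arrows converge inward. Divergence about -5, curl ≈0 — negative divergence with near-zero curl is a sink.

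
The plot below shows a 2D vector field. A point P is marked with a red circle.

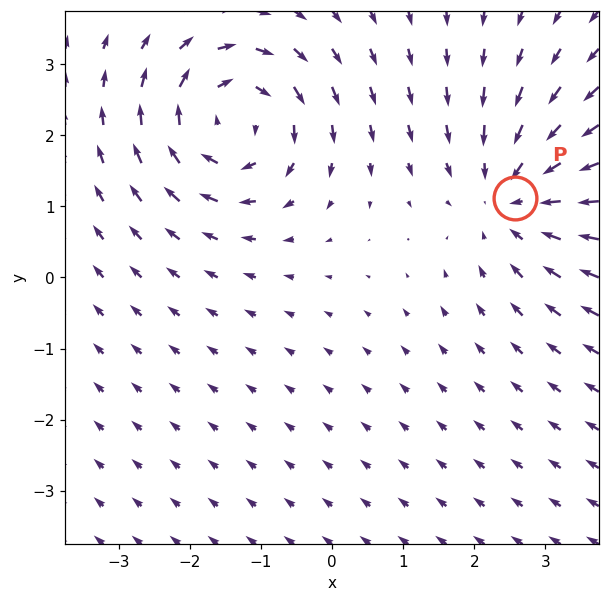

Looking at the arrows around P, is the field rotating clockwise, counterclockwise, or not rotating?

not rotating

Near P at (2.6, 1.1) the arrows show no circulation. The curl there is ≈0.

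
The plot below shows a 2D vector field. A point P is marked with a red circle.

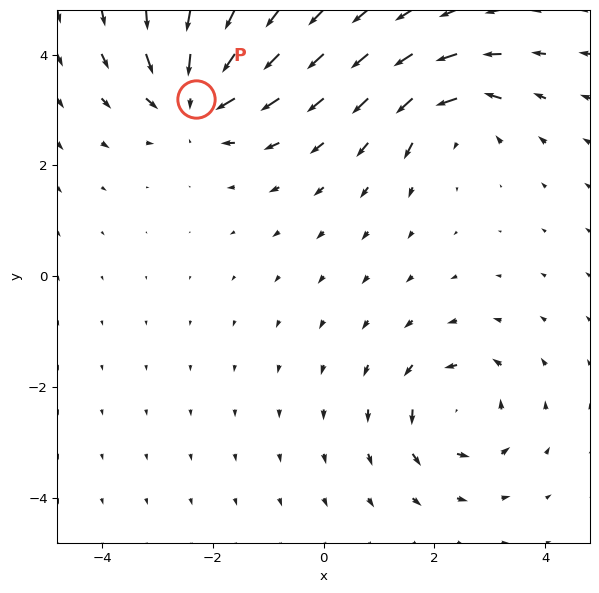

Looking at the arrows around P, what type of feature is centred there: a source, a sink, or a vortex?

sink

At P (-2.3, 3.2) the arrows converge inward. Divergence about -5, curl ≈0 — negative divergence with near-zero curl is a sink.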